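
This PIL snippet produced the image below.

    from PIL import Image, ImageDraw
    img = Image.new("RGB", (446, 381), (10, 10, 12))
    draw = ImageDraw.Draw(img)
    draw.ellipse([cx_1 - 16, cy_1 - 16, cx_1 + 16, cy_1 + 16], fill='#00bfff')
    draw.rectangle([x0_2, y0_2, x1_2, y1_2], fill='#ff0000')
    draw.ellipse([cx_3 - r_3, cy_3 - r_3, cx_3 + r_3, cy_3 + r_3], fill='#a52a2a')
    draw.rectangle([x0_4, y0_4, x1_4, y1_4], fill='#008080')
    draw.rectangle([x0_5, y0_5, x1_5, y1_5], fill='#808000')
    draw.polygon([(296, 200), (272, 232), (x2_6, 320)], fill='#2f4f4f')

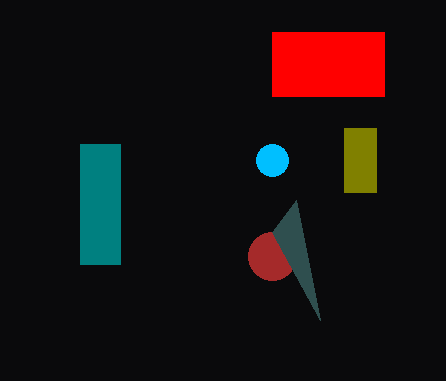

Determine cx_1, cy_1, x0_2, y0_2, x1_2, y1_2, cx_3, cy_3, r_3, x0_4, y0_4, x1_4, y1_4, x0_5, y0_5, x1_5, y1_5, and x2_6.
cx_1 = 272, cy_1 = 160, x0_2 = 272, y0_2 = 32, x1_2 = 384, y1_2 = 96, cx_3 = 272, cy_3 = 256, r_3 = 24, x0_4 = 80, y0_4 = 144, x1_4 = 120, y1_4 = 264, x0_5 = 344, y0_5 = 128, x1_5 = 376, y1_5 = 192, x2_6 = 320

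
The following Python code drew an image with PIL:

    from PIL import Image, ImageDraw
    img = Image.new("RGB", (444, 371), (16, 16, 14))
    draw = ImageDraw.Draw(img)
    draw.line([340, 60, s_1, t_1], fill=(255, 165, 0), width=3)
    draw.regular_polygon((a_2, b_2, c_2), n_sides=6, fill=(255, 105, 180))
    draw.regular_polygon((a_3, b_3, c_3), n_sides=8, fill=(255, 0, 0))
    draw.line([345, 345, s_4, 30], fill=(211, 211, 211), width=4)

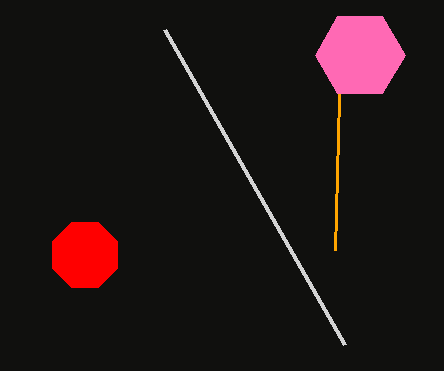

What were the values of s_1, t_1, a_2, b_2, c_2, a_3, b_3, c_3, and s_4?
s_1 = 335
t_1 = 250
a_2 = 360
b_2 = 55
c_2 = 45
a_3 = 85
b_3 = 255
c_3 = 35
s_4 = 165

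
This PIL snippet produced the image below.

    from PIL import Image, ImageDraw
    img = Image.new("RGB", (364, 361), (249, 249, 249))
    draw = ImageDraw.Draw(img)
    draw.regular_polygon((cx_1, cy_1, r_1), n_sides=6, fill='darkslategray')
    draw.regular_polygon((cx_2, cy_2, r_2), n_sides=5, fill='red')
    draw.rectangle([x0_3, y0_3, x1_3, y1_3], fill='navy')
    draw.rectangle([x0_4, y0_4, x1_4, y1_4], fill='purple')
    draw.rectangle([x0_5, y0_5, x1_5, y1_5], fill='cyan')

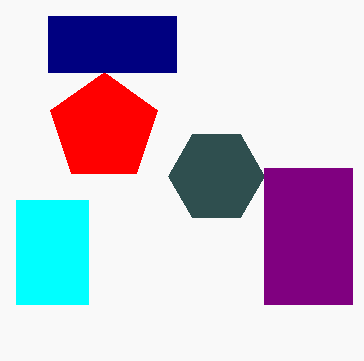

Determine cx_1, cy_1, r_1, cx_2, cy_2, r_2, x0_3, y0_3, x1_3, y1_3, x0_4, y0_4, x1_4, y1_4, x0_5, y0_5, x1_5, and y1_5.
cx_1 = 216, cy_1 = 176, r_1 = 48, cx_2 = 104, cy_2 = 128, r_2 = 56, x0_3 = 48, y0_3 = 16, x1_3 = 176, y1_3 = 72, x0_4 = 264, y0_4 = 168, x1_4 = 352, y1_4 = 304, x0_5 = 16, y0_5 = 200, x1_5 = 88, y1_5 = 304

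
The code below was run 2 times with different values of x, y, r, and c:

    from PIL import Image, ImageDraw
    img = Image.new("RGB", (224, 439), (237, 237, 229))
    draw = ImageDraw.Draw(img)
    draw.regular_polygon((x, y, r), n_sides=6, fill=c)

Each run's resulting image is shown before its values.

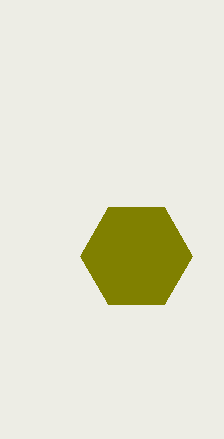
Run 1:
x = 136; y = 256; r = 56; c = 'olive'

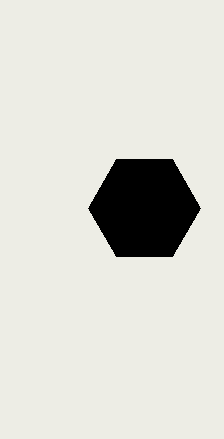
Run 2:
x = 144, y = 208, r = 56, c = 'black'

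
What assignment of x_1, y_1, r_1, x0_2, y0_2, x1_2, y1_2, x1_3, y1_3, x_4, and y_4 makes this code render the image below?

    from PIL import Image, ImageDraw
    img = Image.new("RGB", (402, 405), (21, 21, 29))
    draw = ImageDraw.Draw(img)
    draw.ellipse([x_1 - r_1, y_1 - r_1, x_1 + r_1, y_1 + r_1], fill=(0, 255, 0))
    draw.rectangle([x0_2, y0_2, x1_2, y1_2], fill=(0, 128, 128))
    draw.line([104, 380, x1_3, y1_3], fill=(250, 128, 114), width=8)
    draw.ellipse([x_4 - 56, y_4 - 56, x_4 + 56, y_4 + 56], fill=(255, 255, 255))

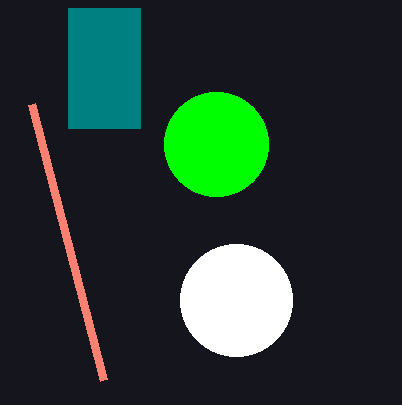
x_1 = 216
y_1 = 144
r_1 = 52
x0_2 = 68
y0_2 = 8
x1_2 = 140
y1_2 = 128
x1_3 = 32
y1_3 = 104
x_4 = 236
y_4 = 300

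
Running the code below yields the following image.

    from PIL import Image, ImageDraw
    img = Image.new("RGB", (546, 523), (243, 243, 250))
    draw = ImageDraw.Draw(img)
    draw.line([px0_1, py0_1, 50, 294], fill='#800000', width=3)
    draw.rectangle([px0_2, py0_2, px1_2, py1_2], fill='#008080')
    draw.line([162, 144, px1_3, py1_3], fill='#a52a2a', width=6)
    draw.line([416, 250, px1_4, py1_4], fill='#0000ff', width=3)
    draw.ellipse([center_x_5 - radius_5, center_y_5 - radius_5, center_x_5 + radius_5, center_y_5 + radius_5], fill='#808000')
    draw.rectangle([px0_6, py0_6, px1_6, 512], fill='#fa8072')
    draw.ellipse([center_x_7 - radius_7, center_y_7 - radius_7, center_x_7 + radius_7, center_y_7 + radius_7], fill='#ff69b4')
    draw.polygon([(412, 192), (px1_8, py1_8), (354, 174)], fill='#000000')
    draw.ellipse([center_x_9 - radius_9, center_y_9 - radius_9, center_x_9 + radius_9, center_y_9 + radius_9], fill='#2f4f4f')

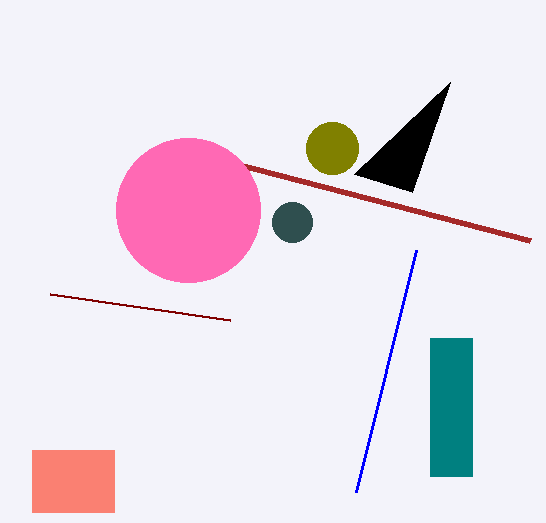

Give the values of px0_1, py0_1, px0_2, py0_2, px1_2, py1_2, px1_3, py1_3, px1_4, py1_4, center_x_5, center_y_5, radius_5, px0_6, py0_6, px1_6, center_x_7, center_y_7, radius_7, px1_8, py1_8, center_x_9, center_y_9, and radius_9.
px0_1 = 230
py0_1 = 320
px0_2 = 430
py0_2 = 338
px1_2 = 472
py1_2 = 476
px1_3 = 530
py1_3 = 240
px1_4 = 356
py1_4 = 492
center_x_5 = 332
center_y_5 = 148
radius_5 = 26
px0_6 = 32
py0_6 = 450
px1_6 = 114
center_x_7 = 188
center_y_7 = 210
radius_7 = 72
px1_8 = 450
py1_8 = 82
center_x_9 = 292
center_y_9 = 222
radius_9 = 20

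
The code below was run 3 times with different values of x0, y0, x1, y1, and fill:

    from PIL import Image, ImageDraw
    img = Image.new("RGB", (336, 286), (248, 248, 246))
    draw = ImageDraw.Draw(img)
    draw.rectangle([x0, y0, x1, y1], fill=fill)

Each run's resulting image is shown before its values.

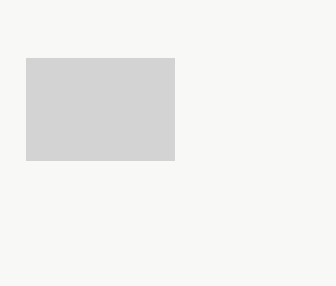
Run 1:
x0 = 26
y0 = 58
x1 = 174
y1 = 160
fill = 'lightgray'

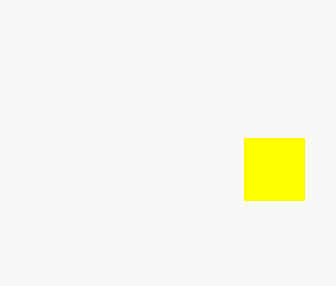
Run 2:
x0 = 244; y0 = 138; x1 = 304; y1 = 200; fill = 'yellow'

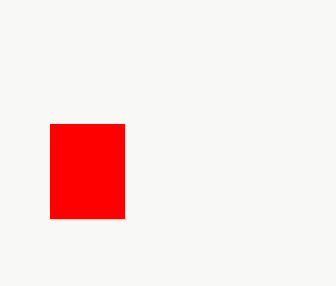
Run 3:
x0 = 50; y0 = 124; x1 = 124; y1 = 218; fill = 'red'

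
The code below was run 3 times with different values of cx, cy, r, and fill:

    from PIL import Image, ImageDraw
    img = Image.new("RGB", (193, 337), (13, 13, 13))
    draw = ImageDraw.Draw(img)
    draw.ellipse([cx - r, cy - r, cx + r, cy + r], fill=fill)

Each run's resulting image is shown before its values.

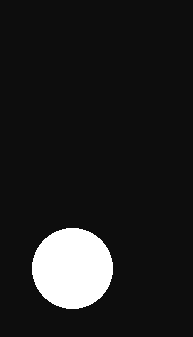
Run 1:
cx = 72, cy = 268, r = 40, fill = 'white'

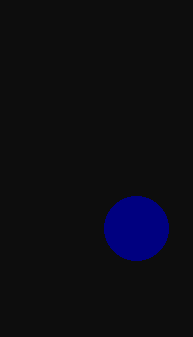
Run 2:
cx = 136; cy = 228; r = 32; fill = 'navy'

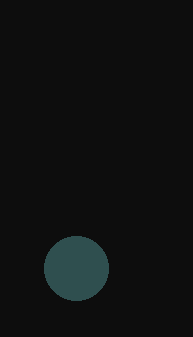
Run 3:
cx = 76
cy = 268
r = 32
fill = 'darkslategray'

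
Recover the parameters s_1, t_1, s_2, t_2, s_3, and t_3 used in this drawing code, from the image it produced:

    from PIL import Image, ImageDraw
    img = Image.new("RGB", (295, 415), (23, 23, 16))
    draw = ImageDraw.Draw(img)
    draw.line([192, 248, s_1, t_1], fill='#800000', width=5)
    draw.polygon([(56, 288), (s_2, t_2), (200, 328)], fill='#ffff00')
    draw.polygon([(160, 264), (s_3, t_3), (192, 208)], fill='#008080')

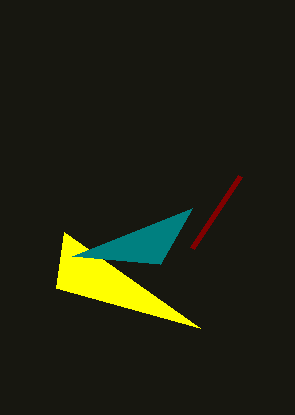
s_1 = 240
t_1 = 176
s_2 = 64
t_2 = 232
s_3 = 72
t_3 = 256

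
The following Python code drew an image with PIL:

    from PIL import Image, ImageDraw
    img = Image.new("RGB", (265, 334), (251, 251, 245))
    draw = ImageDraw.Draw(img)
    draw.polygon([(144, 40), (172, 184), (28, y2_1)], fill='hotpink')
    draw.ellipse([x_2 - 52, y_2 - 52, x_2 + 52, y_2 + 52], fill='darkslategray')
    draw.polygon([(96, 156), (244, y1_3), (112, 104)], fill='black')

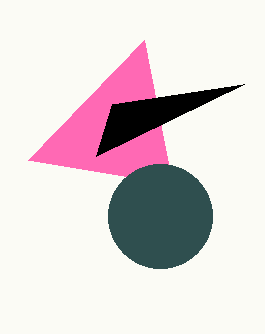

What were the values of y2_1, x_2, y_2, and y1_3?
y2_1 = 160
x_2 = 160
y_2 = 216
y1_3 = 84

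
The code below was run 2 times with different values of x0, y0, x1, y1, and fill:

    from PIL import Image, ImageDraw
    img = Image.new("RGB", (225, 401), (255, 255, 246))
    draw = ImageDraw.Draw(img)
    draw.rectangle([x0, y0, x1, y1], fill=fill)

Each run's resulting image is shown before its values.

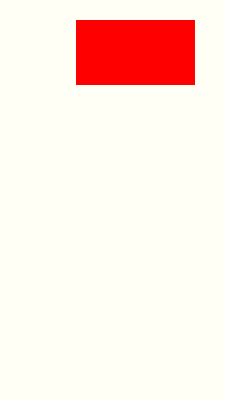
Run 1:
x0 = 76; y0 = 20; x1 = 194; y1 = 84; fill = 'red'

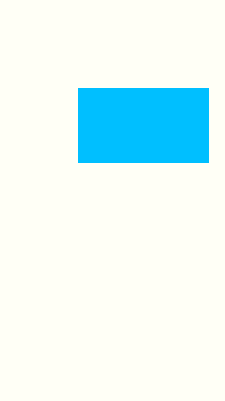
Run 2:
x0 = 78; y0 = 88; x1 = 208; y1 = 162; fill = 'deepskyblue'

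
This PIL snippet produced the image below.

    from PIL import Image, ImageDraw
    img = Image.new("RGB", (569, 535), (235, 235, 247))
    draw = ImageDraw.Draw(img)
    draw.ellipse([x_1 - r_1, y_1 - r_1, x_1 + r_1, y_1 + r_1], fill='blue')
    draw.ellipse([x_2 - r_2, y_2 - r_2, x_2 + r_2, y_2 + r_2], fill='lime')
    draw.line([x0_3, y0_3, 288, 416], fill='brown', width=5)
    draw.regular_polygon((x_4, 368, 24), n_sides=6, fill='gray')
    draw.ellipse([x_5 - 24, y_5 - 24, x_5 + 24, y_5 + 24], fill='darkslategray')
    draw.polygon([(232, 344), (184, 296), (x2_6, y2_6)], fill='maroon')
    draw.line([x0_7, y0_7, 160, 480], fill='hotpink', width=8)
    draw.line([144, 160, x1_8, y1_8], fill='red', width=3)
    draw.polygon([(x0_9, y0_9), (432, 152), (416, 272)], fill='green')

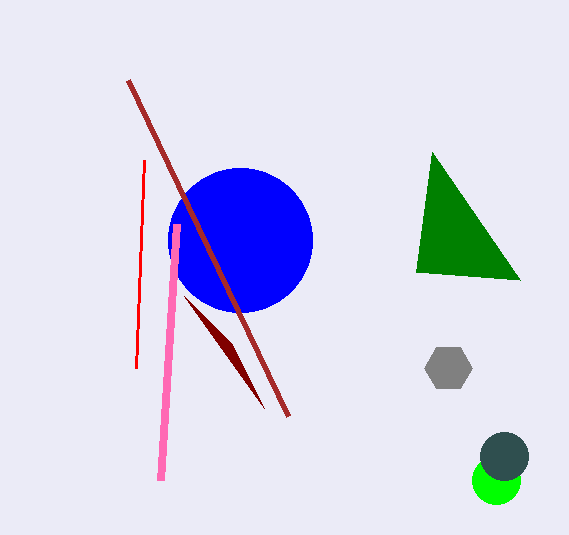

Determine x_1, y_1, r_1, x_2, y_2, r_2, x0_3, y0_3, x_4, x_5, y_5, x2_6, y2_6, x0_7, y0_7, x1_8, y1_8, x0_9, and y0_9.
x_1 = 240
y_1 = 240
r_1 = 72
x_2 = 496
y_2 = 480
r_2 = 24
x0_3 = 128
y0_3 = 80
x_4 = 448
x_5 = 504
y_5 = 456
x2_6 = 264
y2_6 = 408
x0_7 = 176
y0_7 = 224
x1_8 = 136
y1_8 = 368
x0_9 = 520
y0_9 = 280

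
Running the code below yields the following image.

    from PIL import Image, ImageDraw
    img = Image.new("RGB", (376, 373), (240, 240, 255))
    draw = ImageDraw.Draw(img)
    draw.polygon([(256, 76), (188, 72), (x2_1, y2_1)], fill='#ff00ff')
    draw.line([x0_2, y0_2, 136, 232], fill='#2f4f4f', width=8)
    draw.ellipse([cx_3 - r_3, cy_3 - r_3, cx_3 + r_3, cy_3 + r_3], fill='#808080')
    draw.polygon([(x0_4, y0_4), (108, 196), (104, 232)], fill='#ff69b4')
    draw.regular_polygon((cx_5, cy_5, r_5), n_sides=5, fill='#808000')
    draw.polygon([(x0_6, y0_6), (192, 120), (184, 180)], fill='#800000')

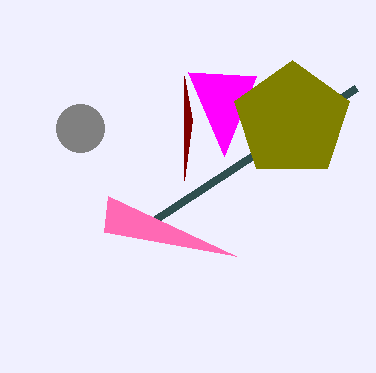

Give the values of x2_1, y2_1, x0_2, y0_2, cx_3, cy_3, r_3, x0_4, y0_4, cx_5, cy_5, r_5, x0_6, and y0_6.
x2_1 = 224; y2_1 = 156; x0_2 = 356; y0_2 = 88; cx_3 = 80; cy_3 = 128; r_3 = 24; x0_4 = 236; y0_4 = 256; cx_5 = 292; cy_5 = 120; r_5 = 60; x0_6 = 184; y0_6 = 76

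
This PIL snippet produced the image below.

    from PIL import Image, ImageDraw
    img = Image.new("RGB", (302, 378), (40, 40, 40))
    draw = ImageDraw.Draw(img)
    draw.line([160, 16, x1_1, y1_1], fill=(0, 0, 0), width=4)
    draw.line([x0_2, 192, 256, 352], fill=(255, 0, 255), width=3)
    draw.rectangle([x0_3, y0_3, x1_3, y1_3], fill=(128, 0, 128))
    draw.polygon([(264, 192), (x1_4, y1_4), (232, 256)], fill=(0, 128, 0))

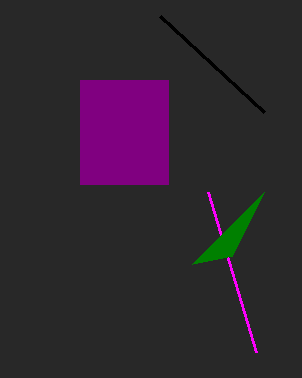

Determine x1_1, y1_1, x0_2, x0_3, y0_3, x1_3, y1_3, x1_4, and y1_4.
x1_1 = 264, y1_1 = 112, x0_2 = 208, x0_3 = 80, y0_3 = 80, x1_3 = 168, y1_3 = 184, x1_4 = 192, y1_4 = 264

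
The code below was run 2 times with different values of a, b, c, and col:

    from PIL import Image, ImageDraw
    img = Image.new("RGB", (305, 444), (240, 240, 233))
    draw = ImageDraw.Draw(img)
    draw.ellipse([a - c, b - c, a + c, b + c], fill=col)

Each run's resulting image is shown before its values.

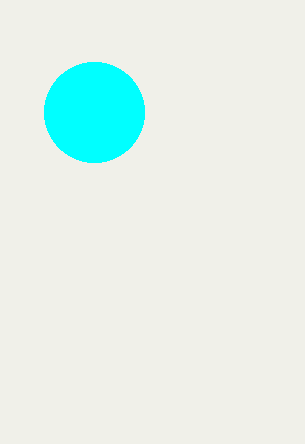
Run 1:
a = 94, b = 112, c = 50, col = 'cyan'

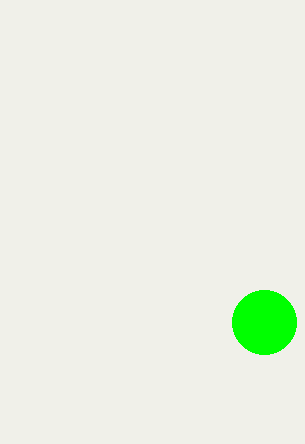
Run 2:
a = 264
b = 322
c = 32
col = 'lime'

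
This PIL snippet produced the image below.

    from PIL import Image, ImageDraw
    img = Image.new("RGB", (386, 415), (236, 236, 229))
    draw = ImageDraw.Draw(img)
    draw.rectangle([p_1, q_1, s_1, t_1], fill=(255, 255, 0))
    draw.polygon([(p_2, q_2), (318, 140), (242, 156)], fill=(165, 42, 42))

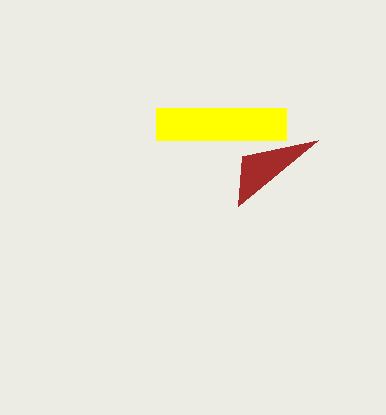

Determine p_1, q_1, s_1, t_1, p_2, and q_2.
p_1 = 156; q_1 = 108; s_1 = 286; t_1 = 140; p_2 = 238; q_2 = 206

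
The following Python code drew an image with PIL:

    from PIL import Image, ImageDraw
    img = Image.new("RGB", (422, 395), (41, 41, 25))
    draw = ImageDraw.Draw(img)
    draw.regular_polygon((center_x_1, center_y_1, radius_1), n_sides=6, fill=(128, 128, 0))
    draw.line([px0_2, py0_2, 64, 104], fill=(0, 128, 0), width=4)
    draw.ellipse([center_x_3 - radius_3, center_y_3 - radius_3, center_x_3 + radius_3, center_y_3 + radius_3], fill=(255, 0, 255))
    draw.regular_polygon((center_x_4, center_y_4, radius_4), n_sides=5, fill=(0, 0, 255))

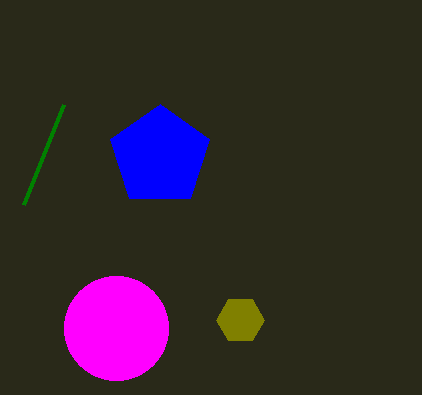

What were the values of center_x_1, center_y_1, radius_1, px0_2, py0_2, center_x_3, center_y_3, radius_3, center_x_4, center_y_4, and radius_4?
center_x_1 = 240
center_y_1 = 320
radius_1 = 24
px0_2 = 24
py0_2 = 204
center_x_3 = 116
center_y_3 = 328
radius_3 = 52
center_x_4 = 160
center_y_4 = 156
radius_4 = 52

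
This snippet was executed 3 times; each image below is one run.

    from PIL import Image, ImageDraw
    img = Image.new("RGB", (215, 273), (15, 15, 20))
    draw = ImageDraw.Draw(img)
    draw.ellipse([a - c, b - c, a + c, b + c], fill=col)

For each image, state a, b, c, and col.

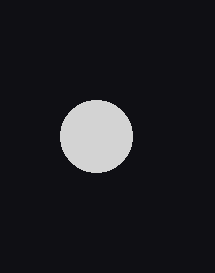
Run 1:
a = 96, b = 136, c = 36, col = 'lightgray'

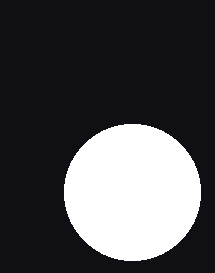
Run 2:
a = 132, b = 192, c = 68, col = 'white'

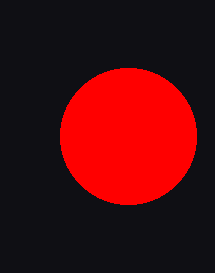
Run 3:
a = 128, b = 136, c = 68, col = 'red'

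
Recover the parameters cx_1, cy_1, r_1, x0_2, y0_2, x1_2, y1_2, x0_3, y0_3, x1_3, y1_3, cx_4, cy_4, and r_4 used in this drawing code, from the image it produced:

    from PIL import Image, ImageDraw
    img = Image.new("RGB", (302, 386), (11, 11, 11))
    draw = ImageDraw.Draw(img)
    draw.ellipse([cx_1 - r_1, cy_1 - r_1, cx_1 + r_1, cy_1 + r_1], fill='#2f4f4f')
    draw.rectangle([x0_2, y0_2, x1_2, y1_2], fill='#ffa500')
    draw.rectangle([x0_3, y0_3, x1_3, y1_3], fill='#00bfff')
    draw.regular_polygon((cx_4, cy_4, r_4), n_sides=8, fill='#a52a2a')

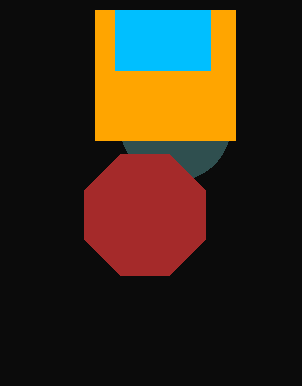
cx_1 = 175, cy_1 = 125, r_1 = 55, x0_2 = 95, y0_2 = 10, x1_2 = 235, y1_2 = 140, x0_3 = 115, y0_3 = 10, x1_3 = 210, y1_3 = 70, cx_4 = 145, cy_4 = 215, r_4 = 65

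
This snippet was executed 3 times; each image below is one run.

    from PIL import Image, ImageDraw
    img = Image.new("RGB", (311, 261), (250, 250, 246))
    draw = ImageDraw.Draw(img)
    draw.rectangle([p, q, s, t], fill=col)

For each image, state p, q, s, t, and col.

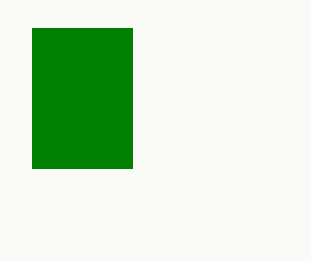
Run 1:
p = 32, q = 28, s = 132, t = 168, col = 'green'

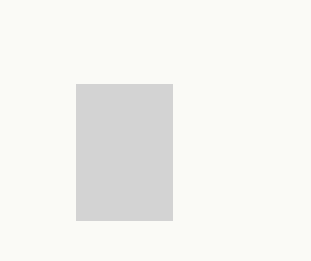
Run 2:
p = 76, q = 84, s = 172, t = 220, col = 'lightgray'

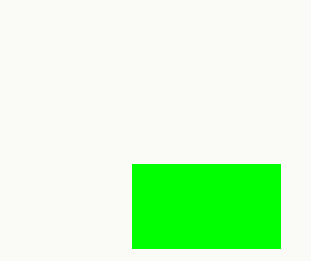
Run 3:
p = 132
q = 164
s = 280
t = 248
col = 'lime'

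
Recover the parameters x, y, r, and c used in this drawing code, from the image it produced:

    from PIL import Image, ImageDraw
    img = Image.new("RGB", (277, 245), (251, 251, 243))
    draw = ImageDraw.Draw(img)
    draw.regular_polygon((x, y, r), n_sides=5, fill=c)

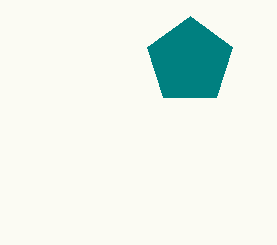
x = 190, y = 61, r = 45, c = 'teal'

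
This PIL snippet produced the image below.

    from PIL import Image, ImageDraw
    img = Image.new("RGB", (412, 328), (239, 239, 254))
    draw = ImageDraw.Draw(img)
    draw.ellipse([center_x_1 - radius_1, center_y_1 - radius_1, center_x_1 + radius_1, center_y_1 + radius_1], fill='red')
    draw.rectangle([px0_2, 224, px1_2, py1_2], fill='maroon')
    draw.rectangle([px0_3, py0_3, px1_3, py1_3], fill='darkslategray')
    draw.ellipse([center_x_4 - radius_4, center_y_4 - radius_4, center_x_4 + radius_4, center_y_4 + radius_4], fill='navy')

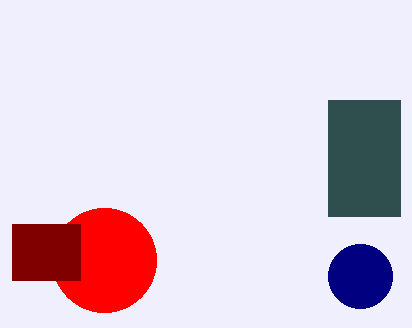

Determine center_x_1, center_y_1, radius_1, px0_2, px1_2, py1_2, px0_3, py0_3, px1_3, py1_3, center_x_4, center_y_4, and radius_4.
center_x_1 = 104; center_y_1 = 260; radius_1 = 52; px0_2 = 12; px1_2 = 80; py1_2 = 280; px0_3 = 328; py0_3 = 100; px1_3 = 400; py1_3 = 216; center_x_4 = 360; center_y_4 = 276; radius_4 = 32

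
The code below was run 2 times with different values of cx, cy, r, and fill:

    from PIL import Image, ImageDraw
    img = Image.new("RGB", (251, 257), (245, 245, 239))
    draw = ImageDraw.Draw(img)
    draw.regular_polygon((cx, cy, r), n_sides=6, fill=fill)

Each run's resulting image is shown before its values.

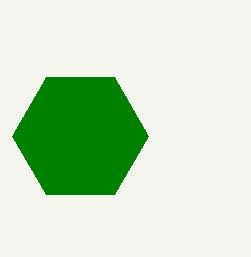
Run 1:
cx = 80; cy = 136; r = 68; fill = 'green'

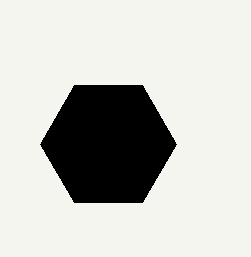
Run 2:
cx = 108; cy = 144; r = 68; fill = 'black'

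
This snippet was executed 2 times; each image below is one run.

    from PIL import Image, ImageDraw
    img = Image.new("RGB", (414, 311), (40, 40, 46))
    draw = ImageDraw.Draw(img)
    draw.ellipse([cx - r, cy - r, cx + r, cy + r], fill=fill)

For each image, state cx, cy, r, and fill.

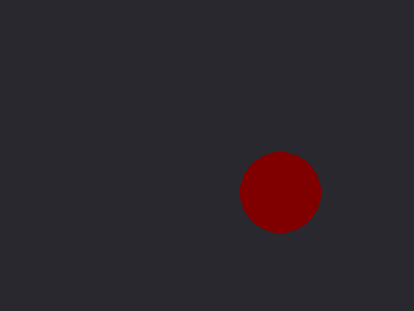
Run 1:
cx = 280; cy = 192; r = 40; fill = 'maroon'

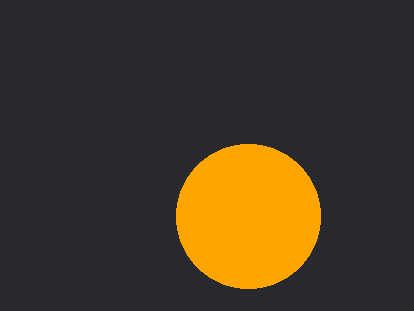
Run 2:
cx = 248; cy = 216; r = 72; fill = 'orange'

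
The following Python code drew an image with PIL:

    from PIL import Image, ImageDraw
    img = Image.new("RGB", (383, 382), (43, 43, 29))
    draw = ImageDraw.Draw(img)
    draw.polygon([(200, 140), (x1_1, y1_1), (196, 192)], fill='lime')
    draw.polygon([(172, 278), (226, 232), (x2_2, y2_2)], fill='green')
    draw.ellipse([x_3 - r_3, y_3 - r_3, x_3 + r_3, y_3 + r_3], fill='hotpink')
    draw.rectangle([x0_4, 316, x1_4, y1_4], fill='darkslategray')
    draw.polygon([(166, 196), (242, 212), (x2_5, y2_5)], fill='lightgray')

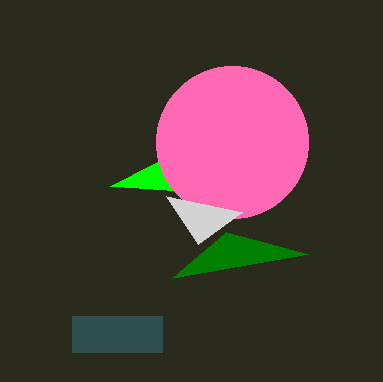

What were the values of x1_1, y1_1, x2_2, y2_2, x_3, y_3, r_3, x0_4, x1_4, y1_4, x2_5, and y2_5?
x1_1 = 110
y1_1 = 186
x2_2 = 308
y2_2 = 254
x_3 = 232
y_3 = 142
r_3 = 76
x0_4 = 72
x1_4 = 162
y1_4 = 352
x2_5 = 198
y2_5 = 244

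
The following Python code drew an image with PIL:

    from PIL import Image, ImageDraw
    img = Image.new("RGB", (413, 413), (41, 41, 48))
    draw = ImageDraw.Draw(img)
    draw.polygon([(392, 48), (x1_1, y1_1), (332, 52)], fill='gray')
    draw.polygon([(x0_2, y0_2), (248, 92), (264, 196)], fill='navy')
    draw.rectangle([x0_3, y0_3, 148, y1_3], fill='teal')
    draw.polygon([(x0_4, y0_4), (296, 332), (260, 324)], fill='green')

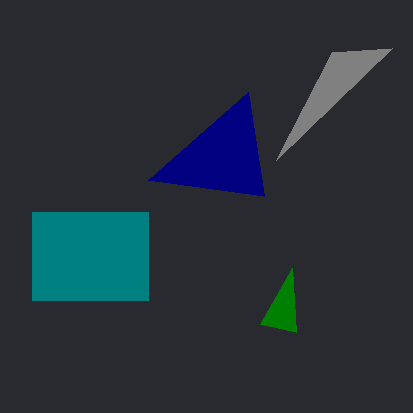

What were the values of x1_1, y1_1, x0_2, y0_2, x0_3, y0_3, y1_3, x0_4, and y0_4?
x1_1 = 276; y1_1 = 160; x0_2 = 148; y0_2 = 180; x0_3 = 32; y0_3 = 212; y1_3 = 300; x0_4 = 292; y0_4 = 268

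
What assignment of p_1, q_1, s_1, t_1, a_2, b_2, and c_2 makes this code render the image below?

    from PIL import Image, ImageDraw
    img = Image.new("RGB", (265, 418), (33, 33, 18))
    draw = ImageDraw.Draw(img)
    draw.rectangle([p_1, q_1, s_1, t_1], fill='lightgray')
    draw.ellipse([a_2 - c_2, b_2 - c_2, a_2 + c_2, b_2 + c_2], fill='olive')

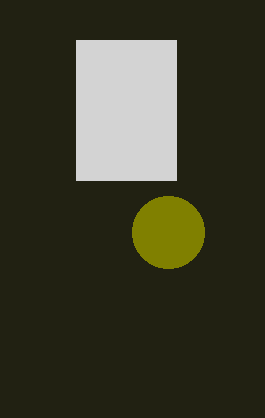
p_1 = 76, q_1 = 40, s_1 = 176, t_1 = 180, a_2 = 168, b_2 = 232, c_2 = 36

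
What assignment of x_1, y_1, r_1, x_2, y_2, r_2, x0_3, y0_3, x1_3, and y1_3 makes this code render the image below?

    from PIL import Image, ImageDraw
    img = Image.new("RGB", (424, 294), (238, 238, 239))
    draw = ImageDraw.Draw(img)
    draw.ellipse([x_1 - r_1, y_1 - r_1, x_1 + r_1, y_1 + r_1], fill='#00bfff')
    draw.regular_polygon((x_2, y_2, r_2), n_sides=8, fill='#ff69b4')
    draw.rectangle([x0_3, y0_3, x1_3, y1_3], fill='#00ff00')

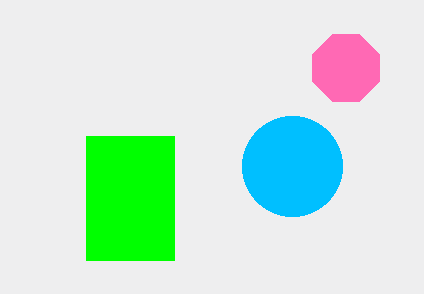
x_1 = 292
y_1 = 166
r_1 = 50
x_2 = 346
y_2 = 68
r_2 = 36
x0_3 = 86
y0_3 = 136
x1_3 = 174
y1_3 = 260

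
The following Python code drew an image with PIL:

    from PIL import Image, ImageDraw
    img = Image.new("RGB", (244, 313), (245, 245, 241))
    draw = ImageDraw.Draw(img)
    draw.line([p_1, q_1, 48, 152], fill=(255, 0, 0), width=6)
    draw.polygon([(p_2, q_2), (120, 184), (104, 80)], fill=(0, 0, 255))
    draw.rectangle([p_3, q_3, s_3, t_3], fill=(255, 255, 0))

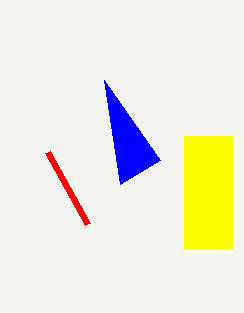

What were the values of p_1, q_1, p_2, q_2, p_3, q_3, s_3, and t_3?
p_1 = 88
q_1 = 224
p_2 = 160
q_2 = 160
p_3 = 184
q_3 = 136
s_3 = 232
t_3 = 248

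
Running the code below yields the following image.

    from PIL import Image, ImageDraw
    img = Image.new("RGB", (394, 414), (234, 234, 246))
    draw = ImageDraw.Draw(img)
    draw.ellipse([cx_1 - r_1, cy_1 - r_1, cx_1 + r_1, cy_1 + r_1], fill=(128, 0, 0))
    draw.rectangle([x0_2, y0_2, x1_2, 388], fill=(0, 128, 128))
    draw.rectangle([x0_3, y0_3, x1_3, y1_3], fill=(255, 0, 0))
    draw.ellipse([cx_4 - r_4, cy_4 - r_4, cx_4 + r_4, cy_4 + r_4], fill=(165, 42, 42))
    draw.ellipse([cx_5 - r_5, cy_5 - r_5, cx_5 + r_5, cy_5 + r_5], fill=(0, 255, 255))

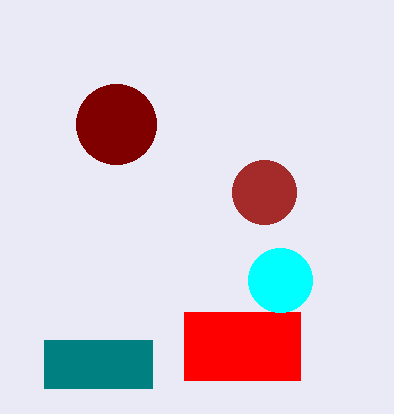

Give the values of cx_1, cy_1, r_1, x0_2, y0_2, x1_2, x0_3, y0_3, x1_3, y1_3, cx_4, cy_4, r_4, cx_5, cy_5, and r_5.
cx_1 = 116
cy_1 = 124
r_1 = 40
x0_2 = 44
y0_2 = 340
x1_2 = 152
x0_3 = 184
y0_3 = 312
x1_3 = 300
y1_3 = 380
cx_4 = 264
cy_4 = 192
r_4 = 32
cx_5 = 280
cy_5 = 280
r_5 = 32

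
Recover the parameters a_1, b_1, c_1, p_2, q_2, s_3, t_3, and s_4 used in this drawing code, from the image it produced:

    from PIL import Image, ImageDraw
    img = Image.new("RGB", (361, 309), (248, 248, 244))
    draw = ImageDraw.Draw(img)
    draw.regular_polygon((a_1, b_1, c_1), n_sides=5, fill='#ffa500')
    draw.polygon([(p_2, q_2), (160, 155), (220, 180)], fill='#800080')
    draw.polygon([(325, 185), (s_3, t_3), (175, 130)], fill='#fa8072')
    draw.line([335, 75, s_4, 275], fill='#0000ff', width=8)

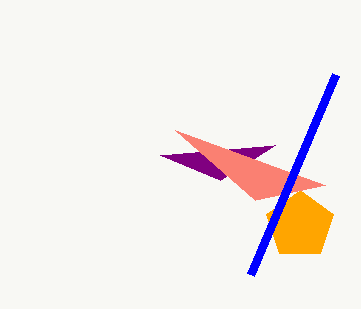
a_1 = 300
b_1 = 225
c_1 = 35
p_2 = 275
q_2 = 145
s_3 = 255
t_3 = 200
s_4 = 250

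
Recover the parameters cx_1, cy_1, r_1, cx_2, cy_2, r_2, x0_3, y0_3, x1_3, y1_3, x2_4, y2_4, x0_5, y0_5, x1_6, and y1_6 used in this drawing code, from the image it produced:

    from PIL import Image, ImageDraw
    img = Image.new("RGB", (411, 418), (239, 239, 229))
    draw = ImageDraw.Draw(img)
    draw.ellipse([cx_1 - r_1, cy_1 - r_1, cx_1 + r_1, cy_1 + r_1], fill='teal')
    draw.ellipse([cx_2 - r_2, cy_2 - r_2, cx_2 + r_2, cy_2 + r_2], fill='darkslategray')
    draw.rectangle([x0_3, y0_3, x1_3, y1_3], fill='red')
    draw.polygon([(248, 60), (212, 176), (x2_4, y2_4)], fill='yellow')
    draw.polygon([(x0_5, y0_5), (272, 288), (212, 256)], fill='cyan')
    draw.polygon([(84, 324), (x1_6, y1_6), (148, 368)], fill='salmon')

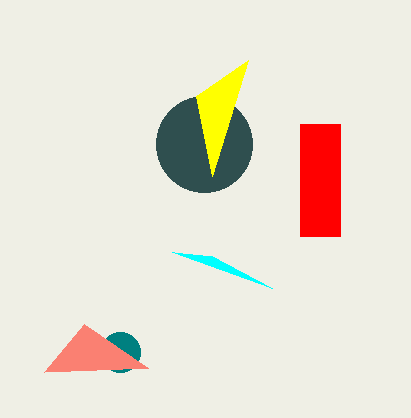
cx_1 = 120; cy_1 = 352; r_1 = 20; cx_2 = 204; cy_2 = 144; r_2 = 48; x0_3 = 300; y0_3 = 124; x1_3 = 340; y1_3 = 236; x2_4 = 196; y2_4 = 96; x0_5 = 172; y0_5 = 252; x1_6 = 44; y1_6 = 372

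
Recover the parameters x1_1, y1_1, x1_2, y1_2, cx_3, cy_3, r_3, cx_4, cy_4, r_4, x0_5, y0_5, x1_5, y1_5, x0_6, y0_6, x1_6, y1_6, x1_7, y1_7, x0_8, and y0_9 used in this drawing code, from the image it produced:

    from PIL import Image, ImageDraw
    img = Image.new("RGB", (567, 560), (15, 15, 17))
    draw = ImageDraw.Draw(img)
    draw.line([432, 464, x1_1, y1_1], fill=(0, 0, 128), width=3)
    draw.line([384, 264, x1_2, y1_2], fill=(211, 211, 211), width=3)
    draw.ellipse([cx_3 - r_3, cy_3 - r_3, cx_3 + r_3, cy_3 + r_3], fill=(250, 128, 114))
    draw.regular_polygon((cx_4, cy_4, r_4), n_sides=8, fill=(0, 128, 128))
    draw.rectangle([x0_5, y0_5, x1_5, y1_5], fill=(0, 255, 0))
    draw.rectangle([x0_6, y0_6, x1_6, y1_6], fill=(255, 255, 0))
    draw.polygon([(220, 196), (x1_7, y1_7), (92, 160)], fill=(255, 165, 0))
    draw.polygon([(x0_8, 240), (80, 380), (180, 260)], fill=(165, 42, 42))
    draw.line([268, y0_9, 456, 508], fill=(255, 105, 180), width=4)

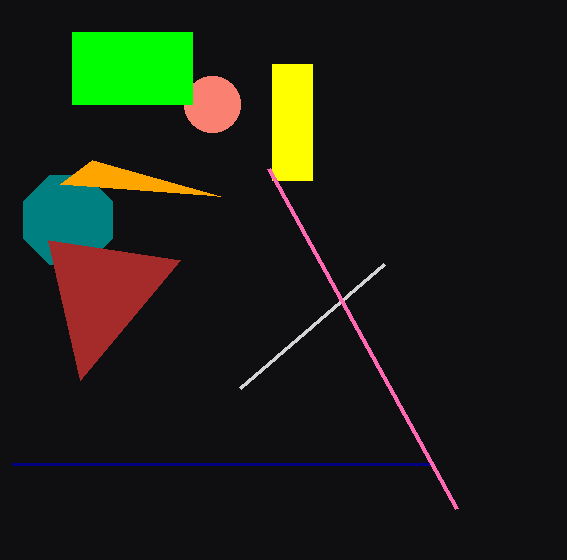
x1_1 = 12
y1_1 = 464
x1_2 = 240
y1_2 = 388
cx_3 = 212
cy_3 = 104
r_3 = 28
cx_4 = 68
cy_4 = 220
r_4 = 48
x0_5 = 72
y0_5 = 32
x1_5 = 192
y1_5 = 104
x0_6 = 272
y0_6 = 64
x1_6 = 312
y1_6 = 180
x1_7 = 60
y1_7 = 184
x0_8 = 48
y0_9 = 168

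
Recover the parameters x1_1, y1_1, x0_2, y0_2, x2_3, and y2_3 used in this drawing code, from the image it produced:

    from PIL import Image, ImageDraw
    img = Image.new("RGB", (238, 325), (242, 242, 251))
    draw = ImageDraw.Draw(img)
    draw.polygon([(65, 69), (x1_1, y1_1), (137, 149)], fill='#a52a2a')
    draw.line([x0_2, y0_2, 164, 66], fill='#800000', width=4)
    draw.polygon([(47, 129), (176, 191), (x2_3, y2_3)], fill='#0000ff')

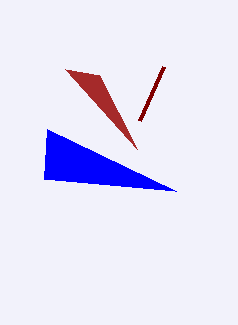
x1_1 = 99, y1_1 = 75, x0_2 = 140, y0_2 = 120, x2_3 = 44, y2_3 = 179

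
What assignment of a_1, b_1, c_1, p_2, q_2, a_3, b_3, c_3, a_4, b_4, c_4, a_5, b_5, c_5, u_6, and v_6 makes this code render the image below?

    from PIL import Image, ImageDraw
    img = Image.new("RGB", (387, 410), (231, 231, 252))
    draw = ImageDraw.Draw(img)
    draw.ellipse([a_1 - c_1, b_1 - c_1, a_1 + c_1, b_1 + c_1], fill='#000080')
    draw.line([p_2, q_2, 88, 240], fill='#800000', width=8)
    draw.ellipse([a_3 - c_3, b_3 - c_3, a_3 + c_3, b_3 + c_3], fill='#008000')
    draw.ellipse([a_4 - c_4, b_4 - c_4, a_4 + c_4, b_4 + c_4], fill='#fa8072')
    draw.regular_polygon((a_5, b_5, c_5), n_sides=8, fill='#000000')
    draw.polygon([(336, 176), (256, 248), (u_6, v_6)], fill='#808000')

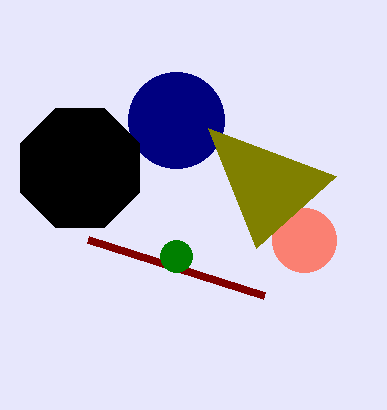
a_1 = 176
b_1 = 120
c_1 = 48
p_2 = 264
q_2 = 296
a_3 = 176
b_3 = 256
c_3 = 16
a_4 = 304
b_4 = 240
c_4 = 32
a_5 = 80
b_5 = 168
c_5 = 64
u_6 = 208
v_6 = 128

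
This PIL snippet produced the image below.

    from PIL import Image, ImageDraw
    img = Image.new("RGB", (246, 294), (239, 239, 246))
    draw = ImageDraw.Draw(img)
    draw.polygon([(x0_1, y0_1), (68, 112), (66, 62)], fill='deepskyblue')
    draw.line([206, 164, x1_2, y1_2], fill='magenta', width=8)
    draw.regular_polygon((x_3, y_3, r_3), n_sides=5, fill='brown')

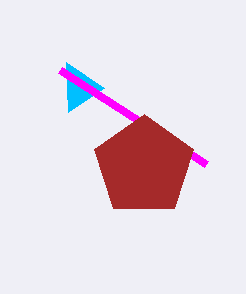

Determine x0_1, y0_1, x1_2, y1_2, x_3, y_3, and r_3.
x0_1 = 104, y0_1 = 88, x1_2 = 60, y1_2 = 70, x_3 = 144, y_3 = 166, r_3 = 52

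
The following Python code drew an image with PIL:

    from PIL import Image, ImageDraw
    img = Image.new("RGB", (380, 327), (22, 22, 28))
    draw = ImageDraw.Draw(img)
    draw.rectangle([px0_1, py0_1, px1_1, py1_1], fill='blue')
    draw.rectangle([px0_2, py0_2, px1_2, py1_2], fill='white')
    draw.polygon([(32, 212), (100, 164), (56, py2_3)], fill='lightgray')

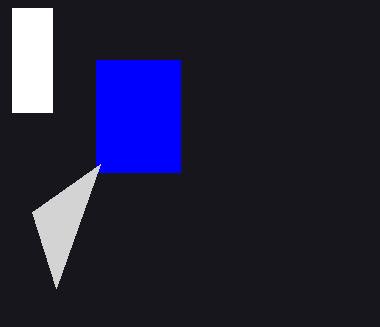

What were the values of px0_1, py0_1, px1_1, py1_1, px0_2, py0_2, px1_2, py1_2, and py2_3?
px0_1 = 96
py0_1 = 60
px1_1 = 180
py1_1 = 172
px0_2 = 12
py0_2 = 8
px1_2 = 52
py1_2 = 112
py2_3 = 288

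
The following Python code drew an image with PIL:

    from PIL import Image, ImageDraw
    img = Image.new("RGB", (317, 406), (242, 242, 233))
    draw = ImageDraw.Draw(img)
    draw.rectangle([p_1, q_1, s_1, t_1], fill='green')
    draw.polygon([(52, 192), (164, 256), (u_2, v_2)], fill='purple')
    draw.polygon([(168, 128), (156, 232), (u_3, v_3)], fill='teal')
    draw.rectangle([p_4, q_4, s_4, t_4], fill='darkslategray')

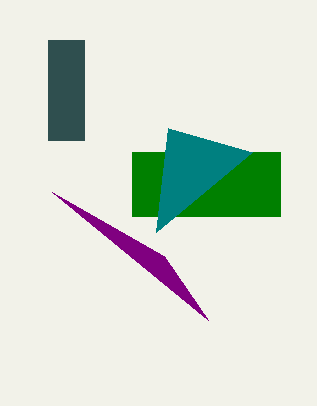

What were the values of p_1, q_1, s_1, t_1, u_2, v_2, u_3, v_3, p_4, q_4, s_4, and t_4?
p_1 = 132; q_1 = 152; s_1 = 280; t_1 = 216; u_2 = 208; v_2 = 320; u_3 = 252; v_3 = 152; p_4 = 48; q_4 = 40; s_4 = 84; t_4 = 140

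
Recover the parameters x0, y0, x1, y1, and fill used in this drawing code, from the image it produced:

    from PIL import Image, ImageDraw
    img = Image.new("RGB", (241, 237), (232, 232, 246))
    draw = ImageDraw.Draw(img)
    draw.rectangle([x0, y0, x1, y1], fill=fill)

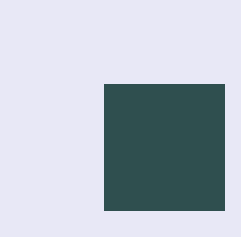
x0 = 104; y0 = 84; x1 = 224; y1 = 210; fill = 'darkslategray'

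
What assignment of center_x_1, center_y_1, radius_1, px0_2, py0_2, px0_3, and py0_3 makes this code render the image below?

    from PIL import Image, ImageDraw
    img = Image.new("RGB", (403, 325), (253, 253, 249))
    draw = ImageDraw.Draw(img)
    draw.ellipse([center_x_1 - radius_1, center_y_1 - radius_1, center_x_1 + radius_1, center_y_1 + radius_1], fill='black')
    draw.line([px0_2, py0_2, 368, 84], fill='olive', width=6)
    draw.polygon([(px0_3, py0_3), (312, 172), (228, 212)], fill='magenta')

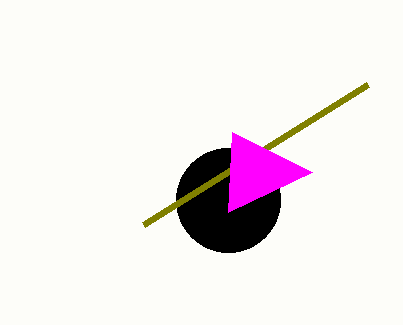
center_x_1 = 228, center_y_1 = 200, radius_1 = 52, px0_2 = 144, py0_2 = 224, px0_3 = 232, py0_3 = 132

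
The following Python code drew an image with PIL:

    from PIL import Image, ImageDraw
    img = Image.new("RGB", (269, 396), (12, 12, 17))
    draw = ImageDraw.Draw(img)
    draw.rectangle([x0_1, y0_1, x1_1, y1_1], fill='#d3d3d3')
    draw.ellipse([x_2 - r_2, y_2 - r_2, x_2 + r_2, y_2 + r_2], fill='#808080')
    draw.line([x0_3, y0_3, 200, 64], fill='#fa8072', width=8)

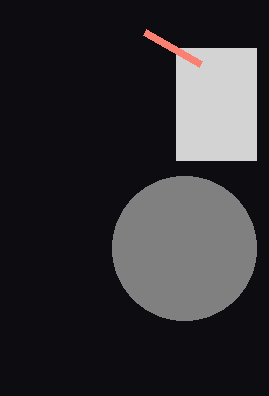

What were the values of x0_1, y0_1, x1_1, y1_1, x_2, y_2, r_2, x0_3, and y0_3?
x0_1 = 176; y0_1 = 48; x1_1 = 256; y1_1 = 160; x_2 = 184; y_2 = 248; r_2 = 72; x0_3 = 144; y0_3 = 32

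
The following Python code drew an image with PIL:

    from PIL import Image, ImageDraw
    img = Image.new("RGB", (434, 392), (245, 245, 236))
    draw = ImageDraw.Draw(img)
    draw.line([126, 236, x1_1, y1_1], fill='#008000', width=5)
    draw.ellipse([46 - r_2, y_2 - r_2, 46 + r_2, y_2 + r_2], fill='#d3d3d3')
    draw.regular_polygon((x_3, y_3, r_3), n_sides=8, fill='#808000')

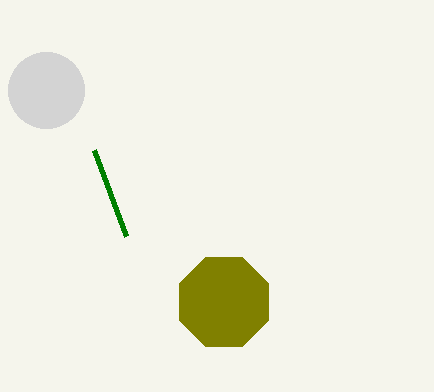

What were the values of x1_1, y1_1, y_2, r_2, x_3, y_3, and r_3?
x1_1 = 94; y1_1 = 150; y_2 = 90; r_2 = 38; x_3 = 224; y_3 = 302; r_3 = 48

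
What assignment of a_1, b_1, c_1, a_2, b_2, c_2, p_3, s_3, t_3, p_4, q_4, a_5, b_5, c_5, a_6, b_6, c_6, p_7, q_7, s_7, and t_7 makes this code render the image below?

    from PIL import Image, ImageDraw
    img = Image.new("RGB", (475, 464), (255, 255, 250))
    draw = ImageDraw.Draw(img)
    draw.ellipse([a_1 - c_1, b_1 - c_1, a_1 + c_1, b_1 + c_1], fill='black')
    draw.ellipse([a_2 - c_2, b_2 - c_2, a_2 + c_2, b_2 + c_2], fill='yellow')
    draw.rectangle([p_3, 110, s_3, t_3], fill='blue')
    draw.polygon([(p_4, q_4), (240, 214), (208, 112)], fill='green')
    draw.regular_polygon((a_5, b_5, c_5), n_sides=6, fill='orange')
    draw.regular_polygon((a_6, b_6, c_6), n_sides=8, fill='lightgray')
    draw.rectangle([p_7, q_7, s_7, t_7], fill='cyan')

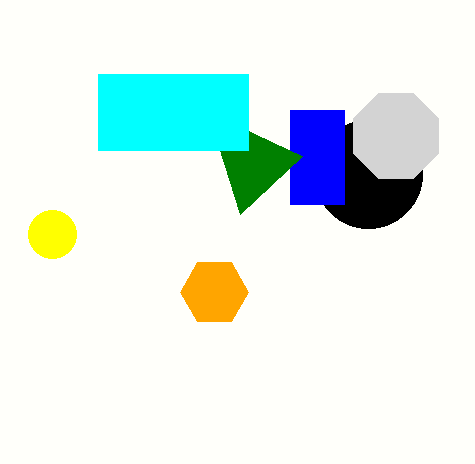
a_1 = 368, b_1 = 174, c_1 = 54, a_2 = 52, b_2 = 234, c_2 = 24, p_3 = 290, s_3 = 344, t_3 = 204, p_4 = 302, q_4 = 156, a_5 = 214, b_5 = 292, c_5 = 34, a_6 = 396, b_6 = 136, c_6 = 46, p_7 = 98, q_7 = 74, s_7 = 248, t_7 = 150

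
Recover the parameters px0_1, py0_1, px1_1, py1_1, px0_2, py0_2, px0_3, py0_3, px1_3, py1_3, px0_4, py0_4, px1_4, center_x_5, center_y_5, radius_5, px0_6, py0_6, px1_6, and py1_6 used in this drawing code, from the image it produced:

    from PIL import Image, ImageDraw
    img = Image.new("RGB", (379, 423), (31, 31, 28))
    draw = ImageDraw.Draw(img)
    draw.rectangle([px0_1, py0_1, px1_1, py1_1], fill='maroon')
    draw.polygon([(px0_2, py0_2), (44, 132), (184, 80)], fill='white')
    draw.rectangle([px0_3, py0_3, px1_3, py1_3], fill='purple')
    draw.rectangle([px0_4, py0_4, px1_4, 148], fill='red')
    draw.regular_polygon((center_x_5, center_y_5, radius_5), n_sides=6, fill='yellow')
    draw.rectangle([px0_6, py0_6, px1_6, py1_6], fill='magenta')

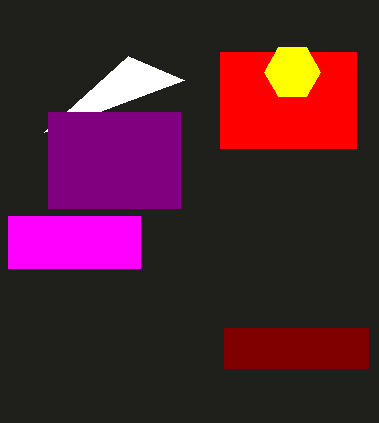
px0_1 = 224
py0_1 = 328
px1_1 = 368
py1_1 = 368
px0_2 = 128
py0_2 = 56
px0_3 = 48
py0_3 = 112
px1_3 = 180
py1_3 = 208
px0_4 = 220
py0_4 = 52
px1_4 = 356
center_x_5 = 292
center_y_5 = 72
radius_5 = 28
px0_6 = 8
py0_6 = 216
px1_6 = 140
py1_6 = 268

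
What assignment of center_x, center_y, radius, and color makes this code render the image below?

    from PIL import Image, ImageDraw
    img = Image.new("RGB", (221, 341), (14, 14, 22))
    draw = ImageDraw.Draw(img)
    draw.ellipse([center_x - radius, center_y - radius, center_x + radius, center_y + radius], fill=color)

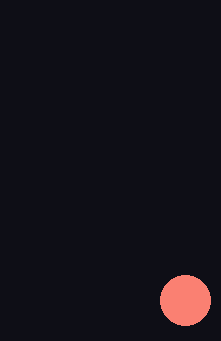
center_x = 185, center_y = 300, radius = 25, color = 'salmon'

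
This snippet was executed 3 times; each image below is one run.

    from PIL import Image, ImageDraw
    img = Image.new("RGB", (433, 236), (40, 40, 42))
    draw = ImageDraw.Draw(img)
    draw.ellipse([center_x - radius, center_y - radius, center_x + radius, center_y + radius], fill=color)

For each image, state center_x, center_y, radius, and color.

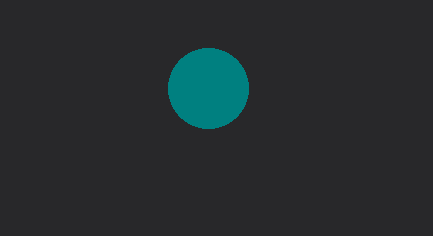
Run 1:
center_x = 208
center_y = 88
radius = 40
color = 'teal'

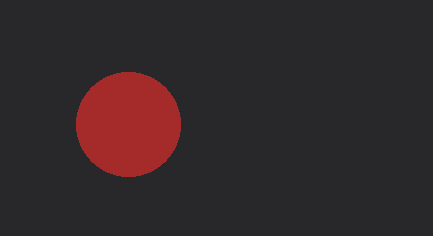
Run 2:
center_x = 128; center_y = 124; radius = 52; color = 'brown'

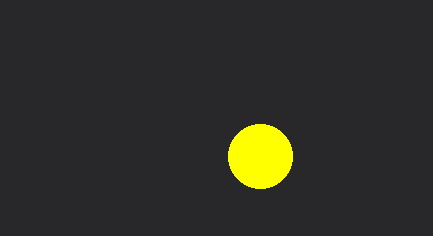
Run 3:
center_x = 260
center_y = 156
radius = 32
color = 'yellow'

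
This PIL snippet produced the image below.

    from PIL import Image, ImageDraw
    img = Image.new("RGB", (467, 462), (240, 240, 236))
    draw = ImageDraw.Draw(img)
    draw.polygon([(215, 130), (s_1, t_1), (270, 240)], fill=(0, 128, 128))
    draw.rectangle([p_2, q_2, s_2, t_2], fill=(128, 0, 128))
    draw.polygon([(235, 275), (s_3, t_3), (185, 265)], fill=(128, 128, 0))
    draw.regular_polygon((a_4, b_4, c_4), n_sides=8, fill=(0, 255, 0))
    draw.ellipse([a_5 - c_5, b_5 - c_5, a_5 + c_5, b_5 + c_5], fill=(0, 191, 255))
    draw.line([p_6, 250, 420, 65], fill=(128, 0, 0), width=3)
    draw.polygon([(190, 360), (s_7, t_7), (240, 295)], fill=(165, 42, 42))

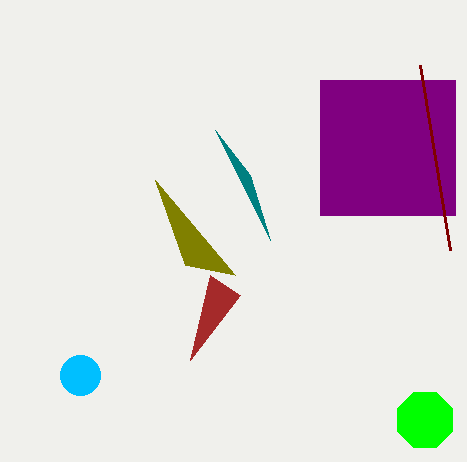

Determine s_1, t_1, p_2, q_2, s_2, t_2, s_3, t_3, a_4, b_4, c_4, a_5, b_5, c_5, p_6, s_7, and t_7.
s_1 = 250, t_1 = 175, p_2 = 320, q_2 = 80, s_2 = 455, t_2 = 215, s_3 = 155, t_3 = 180, a_4 = 425, b_4 = 420, c_4 = 30, a_5 = 80, b_5 = 375, c_5 = 20, p_6 = 450, s_7 = 210, t_7 = 275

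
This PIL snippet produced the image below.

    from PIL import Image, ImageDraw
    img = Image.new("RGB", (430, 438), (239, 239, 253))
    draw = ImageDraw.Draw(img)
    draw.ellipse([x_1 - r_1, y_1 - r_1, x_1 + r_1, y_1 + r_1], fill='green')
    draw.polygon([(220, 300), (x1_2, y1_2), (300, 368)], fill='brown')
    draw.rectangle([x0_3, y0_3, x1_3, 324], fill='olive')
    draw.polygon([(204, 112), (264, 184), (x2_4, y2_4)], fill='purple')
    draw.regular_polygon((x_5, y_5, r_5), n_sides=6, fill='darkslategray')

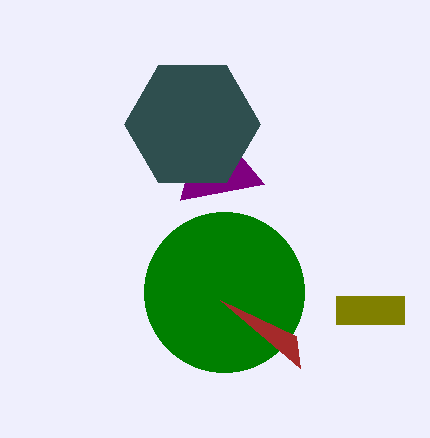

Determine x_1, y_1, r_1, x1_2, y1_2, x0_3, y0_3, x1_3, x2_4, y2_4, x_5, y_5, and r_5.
x_1 = 224, y_1 = 292, r_1 = 80, x1_2 = 296, y1_2 = 336, x0_3 = 336, y0_3 = 296, x1_3 = 404, x2_4 = 180, y2_4 = 200, x_5 = 192, y_5 = 124, r_5 = 68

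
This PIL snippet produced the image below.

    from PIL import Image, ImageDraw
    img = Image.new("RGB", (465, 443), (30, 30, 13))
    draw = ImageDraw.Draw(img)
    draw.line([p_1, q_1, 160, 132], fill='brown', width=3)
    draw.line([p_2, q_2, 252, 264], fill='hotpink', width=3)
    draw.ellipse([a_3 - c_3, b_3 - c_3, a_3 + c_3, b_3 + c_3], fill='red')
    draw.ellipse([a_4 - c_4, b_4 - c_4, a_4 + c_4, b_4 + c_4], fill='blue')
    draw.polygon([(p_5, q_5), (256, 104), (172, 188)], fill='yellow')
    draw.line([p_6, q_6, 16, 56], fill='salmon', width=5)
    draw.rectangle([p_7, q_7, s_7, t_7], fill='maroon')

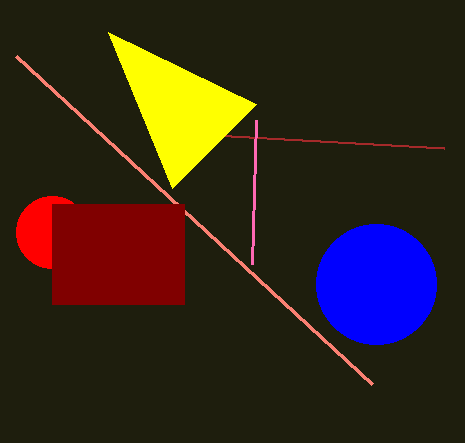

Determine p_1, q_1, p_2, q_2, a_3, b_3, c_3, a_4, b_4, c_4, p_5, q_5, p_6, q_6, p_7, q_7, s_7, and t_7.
p_1 = 444
q_1 = 148
p_2 = 256
q_2 = 120
a_3 = 52
b_3 = 232
c_3 = 36
a_4 = 376
b_4 = 284
c_4 = 60
p_5 = 108
q_5 = 32
p_6 = 372
q_6 = 384
p_7 = 52
q_7 = 204
s_7 = 184
t_7 = 304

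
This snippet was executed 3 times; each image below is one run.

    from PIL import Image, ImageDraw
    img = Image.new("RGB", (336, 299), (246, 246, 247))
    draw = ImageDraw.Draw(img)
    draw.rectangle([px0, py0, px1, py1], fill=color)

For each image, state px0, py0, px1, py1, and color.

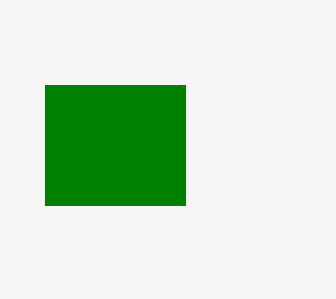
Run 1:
px0 = 45, py0 = 85, px1 = 185, py1 = 205, color = 'green'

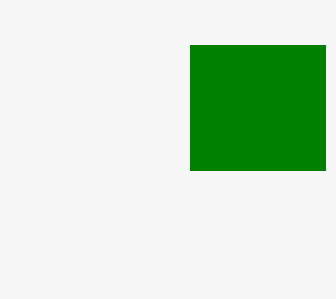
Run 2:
px0 = 190
py0 = 45
px1 = 325
py1 = 170
color = 'green'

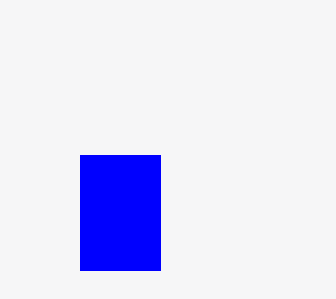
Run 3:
px0 = 80; py0 = 155; px1 = 160; py1 = 270; color = 'blue'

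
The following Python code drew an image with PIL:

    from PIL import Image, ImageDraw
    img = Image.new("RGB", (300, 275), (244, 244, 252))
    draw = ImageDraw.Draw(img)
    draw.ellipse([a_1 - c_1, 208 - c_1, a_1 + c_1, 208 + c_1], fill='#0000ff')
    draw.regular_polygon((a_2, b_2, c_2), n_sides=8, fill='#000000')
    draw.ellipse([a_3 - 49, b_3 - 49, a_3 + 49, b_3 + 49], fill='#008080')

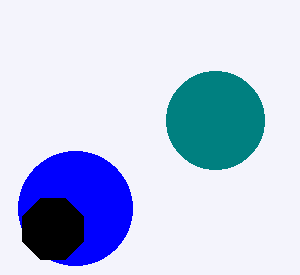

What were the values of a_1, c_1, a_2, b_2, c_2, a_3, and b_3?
a_1 = 75
c_1 = 57
a_2 = 53
b_2 = 229
c_2 = 33
a_3 = 215
b_3 = 120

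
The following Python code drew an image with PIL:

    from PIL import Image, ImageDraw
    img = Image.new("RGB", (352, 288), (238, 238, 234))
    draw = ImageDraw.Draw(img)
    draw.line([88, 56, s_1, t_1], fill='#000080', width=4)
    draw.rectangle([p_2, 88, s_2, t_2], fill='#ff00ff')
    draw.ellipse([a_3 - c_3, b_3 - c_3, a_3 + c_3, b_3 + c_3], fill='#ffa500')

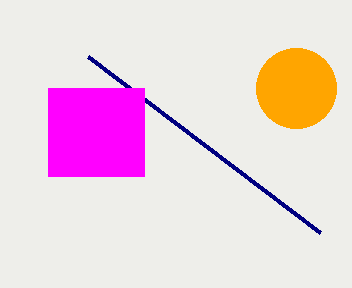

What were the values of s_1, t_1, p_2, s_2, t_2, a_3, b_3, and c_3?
s_1 = 320; t_1 = 232; p_2 = 48; s_2 = 144; t_2 = 176; a_3 = 296; b_3 = 88; c_3 = 40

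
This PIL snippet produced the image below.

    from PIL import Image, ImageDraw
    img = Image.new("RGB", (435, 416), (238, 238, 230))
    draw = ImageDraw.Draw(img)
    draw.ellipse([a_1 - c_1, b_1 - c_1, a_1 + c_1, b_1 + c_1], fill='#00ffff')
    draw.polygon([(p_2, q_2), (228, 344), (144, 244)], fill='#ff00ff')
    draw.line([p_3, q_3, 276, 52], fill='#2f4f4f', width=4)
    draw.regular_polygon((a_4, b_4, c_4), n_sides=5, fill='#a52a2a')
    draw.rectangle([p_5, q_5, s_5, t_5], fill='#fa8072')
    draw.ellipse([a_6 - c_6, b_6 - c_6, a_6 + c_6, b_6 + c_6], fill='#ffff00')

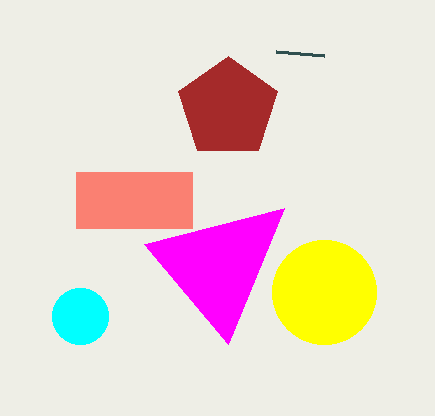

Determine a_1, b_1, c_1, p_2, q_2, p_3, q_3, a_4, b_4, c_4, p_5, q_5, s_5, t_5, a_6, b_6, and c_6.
a_1 = 80; b_1 = 316; c_1 = 28; p_2 = 284; q_2 = 208; p_3 = 324; q_3 = 56; a_4 = 228; b_4 = 108; c_4 = 52; p_5 = 76; q_5 = 172; s_5 = 192; t_5 = 228; a_6 = 324; b_6 = 292; c_6 = 52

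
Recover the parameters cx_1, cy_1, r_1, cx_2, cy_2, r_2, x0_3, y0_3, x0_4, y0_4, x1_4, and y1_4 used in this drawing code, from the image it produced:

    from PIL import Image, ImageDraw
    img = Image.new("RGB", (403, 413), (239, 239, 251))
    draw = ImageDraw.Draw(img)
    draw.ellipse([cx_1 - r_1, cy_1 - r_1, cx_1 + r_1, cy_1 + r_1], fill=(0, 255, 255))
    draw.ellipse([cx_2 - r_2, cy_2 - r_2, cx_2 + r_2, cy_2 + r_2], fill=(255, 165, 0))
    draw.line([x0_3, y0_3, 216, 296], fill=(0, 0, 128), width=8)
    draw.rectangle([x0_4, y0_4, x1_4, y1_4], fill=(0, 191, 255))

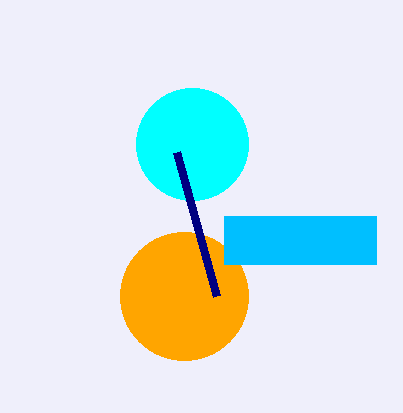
cx_1 = 192
cy_1 = 144
r_1 = 56
cx_2 = 184
cy_2 = 296
r_2 = 64
x0_3 = 176
y0_3 = 152
x0_4 = 224
y0_4 = 216
x1_4 = 376
y1_4 = 264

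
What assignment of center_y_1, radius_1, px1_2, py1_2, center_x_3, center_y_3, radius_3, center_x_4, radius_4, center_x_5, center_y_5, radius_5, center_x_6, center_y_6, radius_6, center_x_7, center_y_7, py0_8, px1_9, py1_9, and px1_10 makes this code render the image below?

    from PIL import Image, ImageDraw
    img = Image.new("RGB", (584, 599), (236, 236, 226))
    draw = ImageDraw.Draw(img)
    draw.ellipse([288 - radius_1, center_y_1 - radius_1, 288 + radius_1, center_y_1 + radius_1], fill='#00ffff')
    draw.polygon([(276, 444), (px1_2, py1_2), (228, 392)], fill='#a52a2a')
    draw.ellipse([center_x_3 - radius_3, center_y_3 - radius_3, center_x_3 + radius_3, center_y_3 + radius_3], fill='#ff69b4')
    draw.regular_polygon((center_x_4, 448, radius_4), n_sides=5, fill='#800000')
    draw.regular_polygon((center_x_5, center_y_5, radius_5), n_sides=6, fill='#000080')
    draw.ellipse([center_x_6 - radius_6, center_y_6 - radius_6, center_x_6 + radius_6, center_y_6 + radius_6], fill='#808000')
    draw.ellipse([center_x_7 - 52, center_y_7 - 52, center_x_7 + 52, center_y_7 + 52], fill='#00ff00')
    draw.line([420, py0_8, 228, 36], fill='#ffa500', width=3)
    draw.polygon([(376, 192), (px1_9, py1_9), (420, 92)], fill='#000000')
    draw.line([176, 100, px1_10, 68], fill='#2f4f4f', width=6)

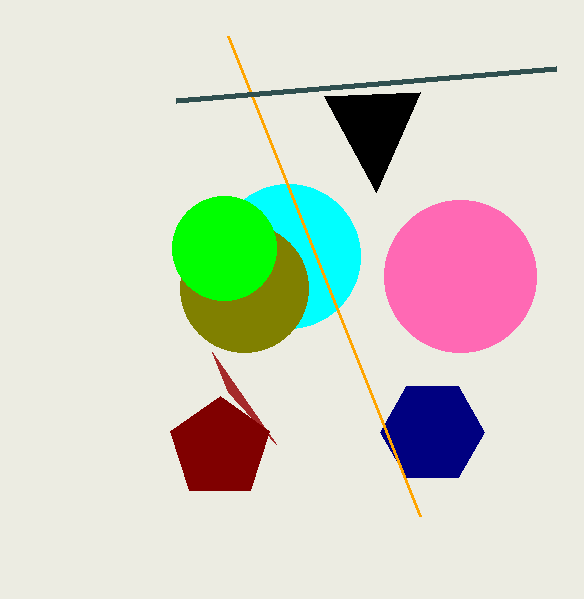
center_y_1 = 256; radius_1 = 72; px1_2 = 212; py1_2 = 352; center_x_3 = 460; center_y_3 = 276; radius_3 = 76; center_x_4 = 220; radius_4 = 52; center_x_5 = 432; center_y_5 = 432; radius_5 = 52; center_x_6 = 244; center_y_6 = 288; radius_6 = 64; center_x_7 = 224; center_y_7 = 248; py0_8 = 516; px1_9 = 324; py1_9 = 96; px1_10 = 556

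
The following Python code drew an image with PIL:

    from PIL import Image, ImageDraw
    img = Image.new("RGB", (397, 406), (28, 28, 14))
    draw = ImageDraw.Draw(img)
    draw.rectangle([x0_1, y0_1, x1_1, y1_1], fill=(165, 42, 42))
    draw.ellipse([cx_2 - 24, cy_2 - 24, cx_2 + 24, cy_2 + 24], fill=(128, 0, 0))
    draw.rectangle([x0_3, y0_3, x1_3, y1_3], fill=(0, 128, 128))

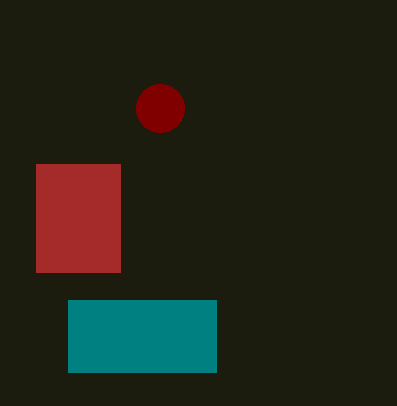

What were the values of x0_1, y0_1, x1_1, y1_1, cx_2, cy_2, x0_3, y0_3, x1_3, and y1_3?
x0_1 = 36; y0_1 = 164; x1_1 = 120; y1_1 = 272; cx_2 = 160; cy_2 = 108; x0_3 = 68; y0_3 = 300; x1_3 = 216; y1_3 = 372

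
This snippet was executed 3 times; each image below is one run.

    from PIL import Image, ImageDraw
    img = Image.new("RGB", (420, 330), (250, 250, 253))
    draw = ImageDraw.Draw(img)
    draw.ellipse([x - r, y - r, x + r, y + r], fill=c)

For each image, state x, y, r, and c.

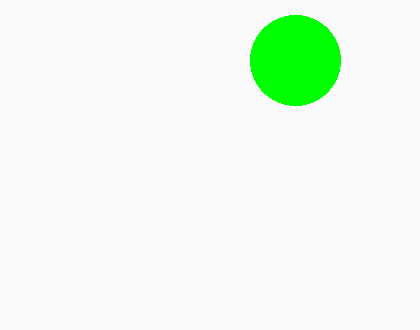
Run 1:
x = 295, y = 60, r = 45, c = 'lime'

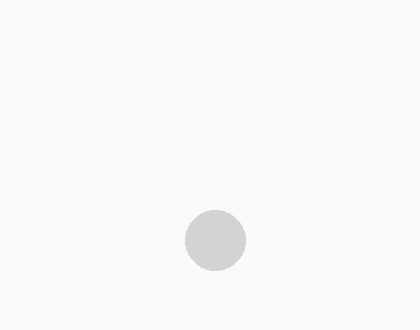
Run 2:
x = 215
y = 240
r = 30
c = 'lightgray'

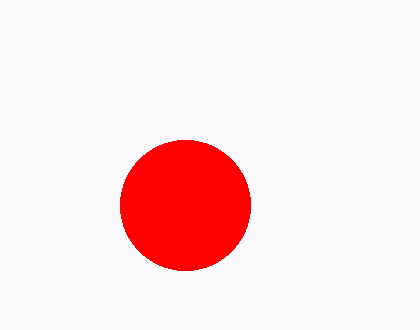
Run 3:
x = 185; y = 205; r = 65; c = 'red'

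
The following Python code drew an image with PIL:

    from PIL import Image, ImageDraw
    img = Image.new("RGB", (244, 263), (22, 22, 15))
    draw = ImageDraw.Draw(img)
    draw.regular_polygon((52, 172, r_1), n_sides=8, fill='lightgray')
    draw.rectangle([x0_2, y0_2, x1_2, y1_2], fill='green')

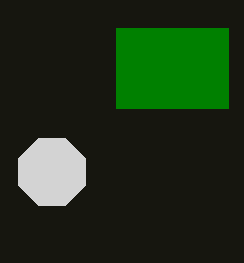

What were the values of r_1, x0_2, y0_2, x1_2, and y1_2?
r_1 = 36, x0_2 = 116, y0_2 = 28, x1_2 = 228, y1_2 = 108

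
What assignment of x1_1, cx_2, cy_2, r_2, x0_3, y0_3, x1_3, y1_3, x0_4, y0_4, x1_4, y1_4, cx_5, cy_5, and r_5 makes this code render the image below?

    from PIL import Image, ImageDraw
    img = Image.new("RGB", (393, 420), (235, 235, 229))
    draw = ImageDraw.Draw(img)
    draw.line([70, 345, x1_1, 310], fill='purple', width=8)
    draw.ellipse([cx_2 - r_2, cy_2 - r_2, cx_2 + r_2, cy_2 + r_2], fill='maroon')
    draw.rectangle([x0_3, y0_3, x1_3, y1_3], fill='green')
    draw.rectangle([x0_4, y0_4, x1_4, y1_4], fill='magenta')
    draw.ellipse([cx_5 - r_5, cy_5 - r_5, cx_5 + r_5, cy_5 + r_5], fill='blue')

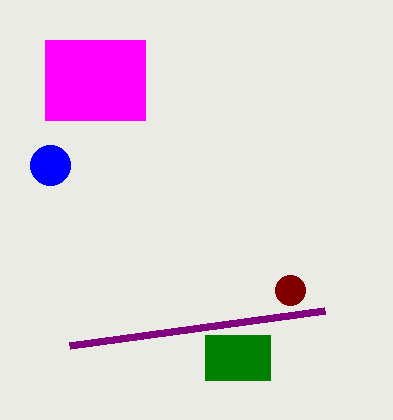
x1_1 = 325; cx_2 = 290; cy_2 = 290; r_2 = 15; x0_3 = 205; y0_3 = 335; x1_3 = 270; y1_3 = 380; x0_4 = 45; y0_4 = 40; x1_4 = 145; y1_4 = 120; cx_5 = 50; cy_5 = 165; r_5 = 20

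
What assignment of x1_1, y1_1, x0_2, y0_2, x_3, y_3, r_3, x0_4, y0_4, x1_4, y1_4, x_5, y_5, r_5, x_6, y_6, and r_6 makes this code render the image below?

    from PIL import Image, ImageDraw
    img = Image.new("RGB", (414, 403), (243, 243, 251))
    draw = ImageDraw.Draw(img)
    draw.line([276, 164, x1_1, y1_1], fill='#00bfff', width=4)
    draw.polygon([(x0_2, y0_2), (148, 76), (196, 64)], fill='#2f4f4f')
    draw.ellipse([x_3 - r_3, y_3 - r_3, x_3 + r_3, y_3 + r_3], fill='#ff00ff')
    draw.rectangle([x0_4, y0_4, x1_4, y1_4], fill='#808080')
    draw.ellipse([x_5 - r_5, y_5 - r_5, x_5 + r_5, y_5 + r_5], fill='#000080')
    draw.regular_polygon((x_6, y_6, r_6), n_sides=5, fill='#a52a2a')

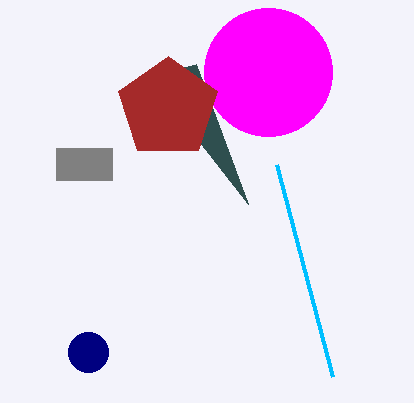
x1_1 = 332
y1_1 = 376
x0_2 = 248
y0_2 = 204
x_3 = 268
y_3 = 72
r_3 = 64
x0_4 = 56
y0_4 = 148
x1_4 = 112
y1_4 = 180
x_5 = 88
y_5 = 352
r_5 = 20
x_6 = 168
y_6 = 108
r_6 = 52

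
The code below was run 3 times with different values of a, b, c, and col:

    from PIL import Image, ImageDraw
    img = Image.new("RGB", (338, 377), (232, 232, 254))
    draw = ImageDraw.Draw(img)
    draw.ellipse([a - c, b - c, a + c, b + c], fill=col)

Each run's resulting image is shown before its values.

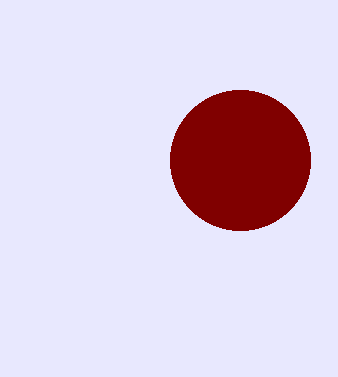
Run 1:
a = 240
b = 160
c = 70
col = 'maroon'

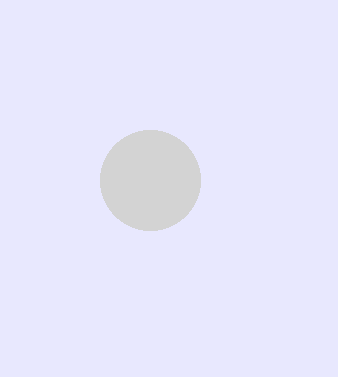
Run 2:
a = 150
b = 180
c = 50
col = 'lightgray'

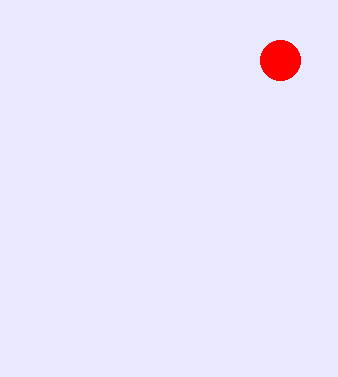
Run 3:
a = 280; b = 60; c = 20; col = 'red'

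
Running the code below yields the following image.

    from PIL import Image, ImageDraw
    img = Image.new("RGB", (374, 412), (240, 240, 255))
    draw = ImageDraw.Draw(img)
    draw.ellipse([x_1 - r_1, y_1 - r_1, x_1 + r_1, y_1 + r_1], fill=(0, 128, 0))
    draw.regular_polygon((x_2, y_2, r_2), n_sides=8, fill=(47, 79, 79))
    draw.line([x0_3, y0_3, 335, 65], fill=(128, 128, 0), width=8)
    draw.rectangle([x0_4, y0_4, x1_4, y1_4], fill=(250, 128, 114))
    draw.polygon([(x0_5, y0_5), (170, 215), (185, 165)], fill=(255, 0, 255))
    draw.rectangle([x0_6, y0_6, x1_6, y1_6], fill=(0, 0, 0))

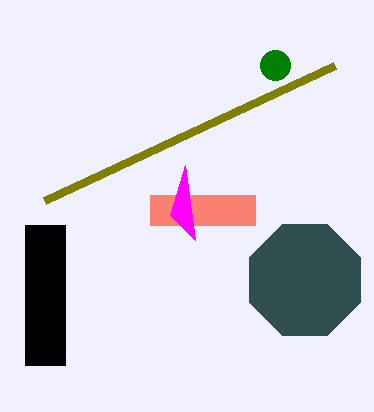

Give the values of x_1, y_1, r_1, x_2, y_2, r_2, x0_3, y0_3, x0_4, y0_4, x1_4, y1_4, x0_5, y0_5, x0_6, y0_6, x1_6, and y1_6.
x_1 = 275, y_1 = 65, r_1 = 15, x_2 = 305, y_2 = 280, r_2 = 60, x0_3 = 45, y0_3 = 200, x0_4 = 150, y0_4 = 195, x1_4 = 255, y1_4 = 225, x0_5 = 195, y0_5 = 240, x0_6 = 25, y0_6 = 225, x1_6 = 65, y1_6 = 365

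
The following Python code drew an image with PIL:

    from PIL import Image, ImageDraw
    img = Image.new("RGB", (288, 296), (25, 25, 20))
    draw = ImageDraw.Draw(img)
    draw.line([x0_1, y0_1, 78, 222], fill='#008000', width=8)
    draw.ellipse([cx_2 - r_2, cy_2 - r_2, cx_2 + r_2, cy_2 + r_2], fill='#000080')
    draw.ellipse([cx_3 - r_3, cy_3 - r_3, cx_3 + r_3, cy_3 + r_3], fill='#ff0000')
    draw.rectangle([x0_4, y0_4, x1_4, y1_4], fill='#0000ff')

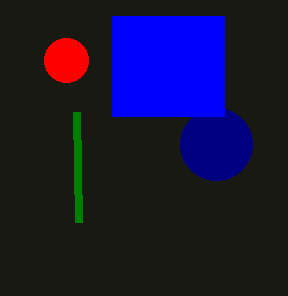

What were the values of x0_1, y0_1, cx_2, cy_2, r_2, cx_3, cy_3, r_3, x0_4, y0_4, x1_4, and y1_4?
x0_1 = 76, y0_1 = 112, cx_2 = 216, cy_2 = 144, r_2 = 36, cx_3 = 66, cy_3 = 60, r_3 = 22, x0_4 = 112, y0_4 = 16, x1_4 = 224, y1_4 = 116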